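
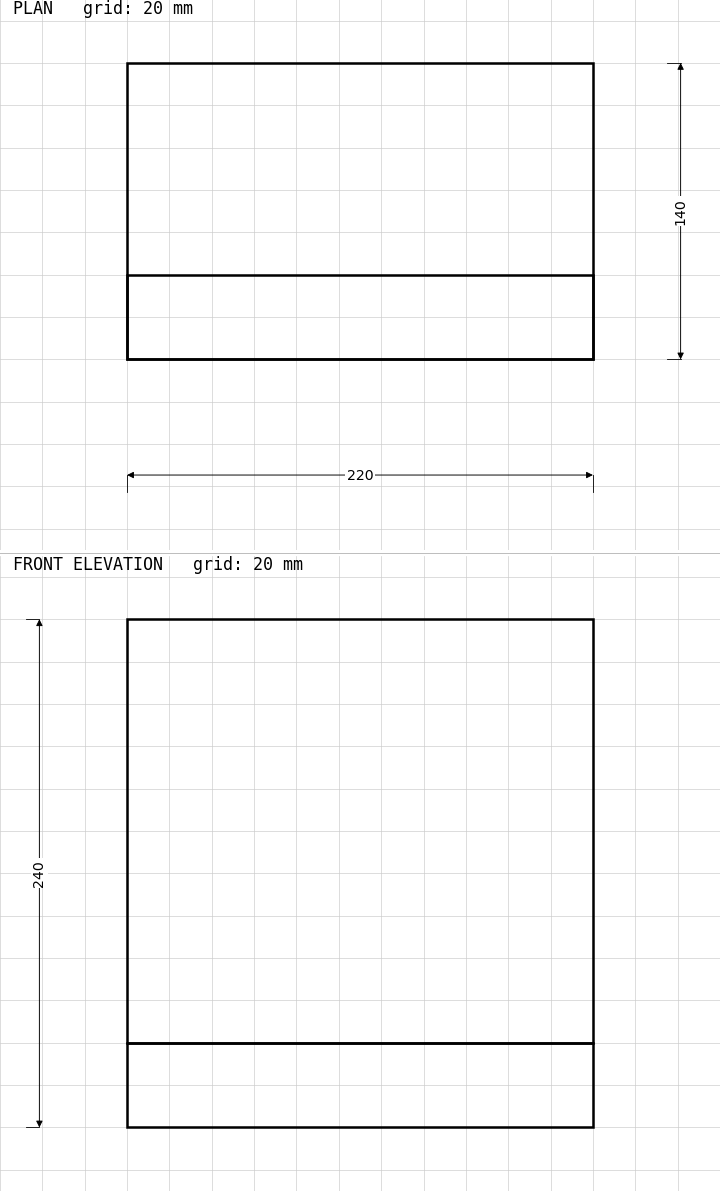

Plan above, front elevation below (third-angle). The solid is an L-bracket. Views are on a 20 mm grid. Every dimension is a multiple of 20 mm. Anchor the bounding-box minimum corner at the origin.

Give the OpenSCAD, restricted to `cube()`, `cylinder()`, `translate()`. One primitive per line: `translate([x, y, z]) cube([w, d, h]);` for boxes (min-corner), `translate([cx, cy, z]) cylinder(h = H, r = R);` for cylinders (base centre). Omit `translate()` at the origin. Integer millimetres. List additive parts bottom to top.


cube([220, 140, 40]);
translate([0, 0, 40]) cube([220, 40, 200]);


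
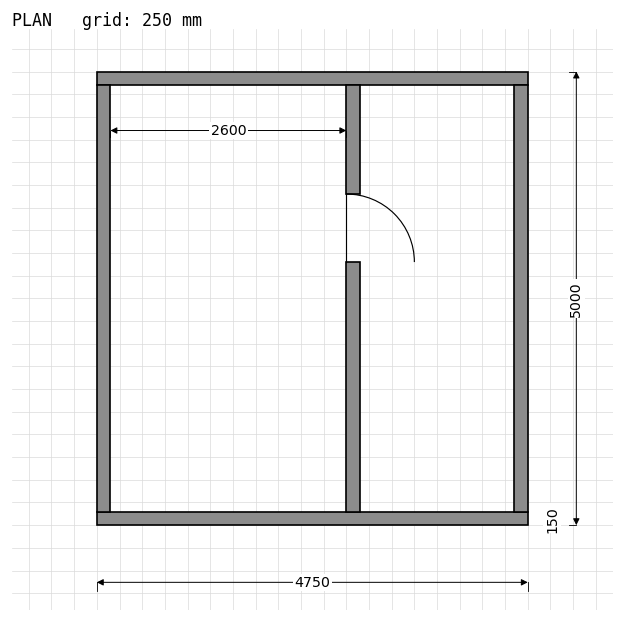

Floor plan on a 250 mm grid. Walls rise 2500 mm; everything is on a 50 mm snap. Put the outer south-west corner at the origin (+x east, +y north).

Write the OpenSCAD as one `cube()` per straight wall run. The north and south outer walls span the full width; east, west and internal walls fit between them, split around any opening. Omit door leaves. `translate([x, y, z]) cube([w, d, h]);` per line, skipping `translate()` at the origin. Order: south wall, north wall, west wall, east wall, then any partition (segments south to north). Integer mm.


cube([4750, 150, 2500]);
translate([0, 4850, 0]) cube([4750, 150, 2500]);
translate([0, 150, 0]) cube([150, 4700, 2500]);
translate([4600, 150, 0]) cube([150, 4700, 2500]);
translate([2750, 150, 0]) cube([150, 2750, 2500]);
translate([2750, 3650, 0]) cube([150, 1200, 2500]);


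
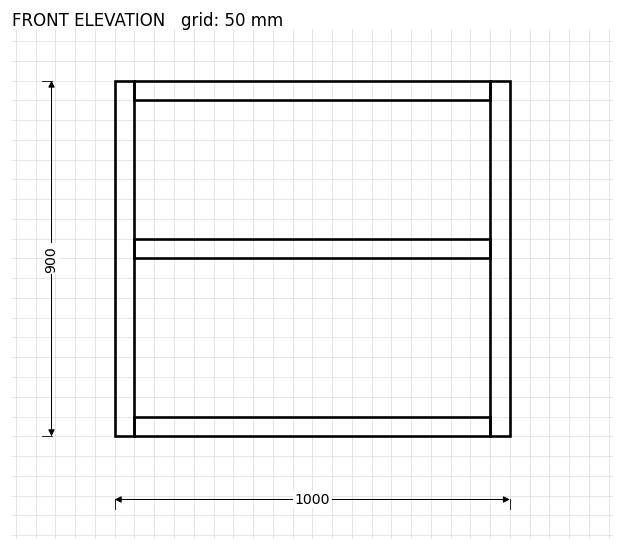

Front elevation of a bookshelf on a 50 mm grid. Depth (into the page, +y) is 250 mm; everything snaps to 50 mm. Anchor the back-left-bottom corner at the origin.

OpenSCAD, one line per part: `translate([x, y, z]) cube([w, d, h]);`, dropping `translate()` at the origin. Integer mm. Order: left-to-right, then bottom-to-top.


cube([50, 250, 900]);
translate([50, 0, 0]) cube([900, 250, 50]);
translate([50, 0, 450]) cube([900, 250, 50]);
translate([50, 0, 850]) cube([900, 250, 50]);
translate([950, 0, 0]) cube([50, 250, 900]);


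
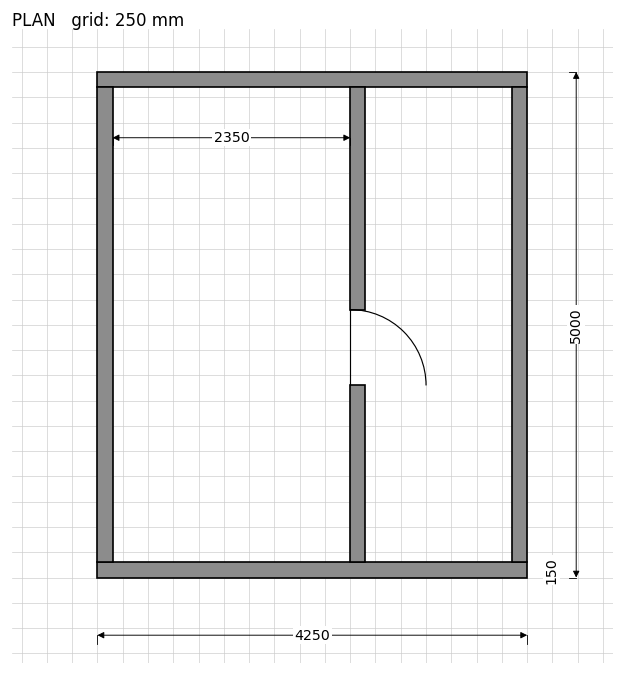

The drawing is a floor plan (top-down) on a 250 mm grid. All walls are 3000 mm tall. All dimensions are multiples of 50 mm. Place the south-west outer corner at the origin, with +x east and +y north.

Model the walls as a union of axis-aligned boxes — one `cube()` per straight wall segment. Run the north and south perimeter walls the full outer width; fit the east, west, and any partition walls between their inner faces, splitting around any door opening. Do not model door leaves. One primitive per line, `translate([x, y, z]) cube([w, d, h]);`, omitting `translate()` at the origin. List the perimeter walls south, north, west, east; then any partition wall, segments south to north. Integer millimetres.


cube([4250, 150, 3000]);
translate([0, 4850, 0]) cube([4250, 150, 3000]);
translate([0, 150, 0]) cube([150, 4700, 3000]);
translate([4100, 150, 0]) cube([150, 4700, 3000]);
translate([2500, 150, 0]) cube([150, 1750, 3000]);
translate([2500, 2650, 0]) cube([150, 2200, 3000]);


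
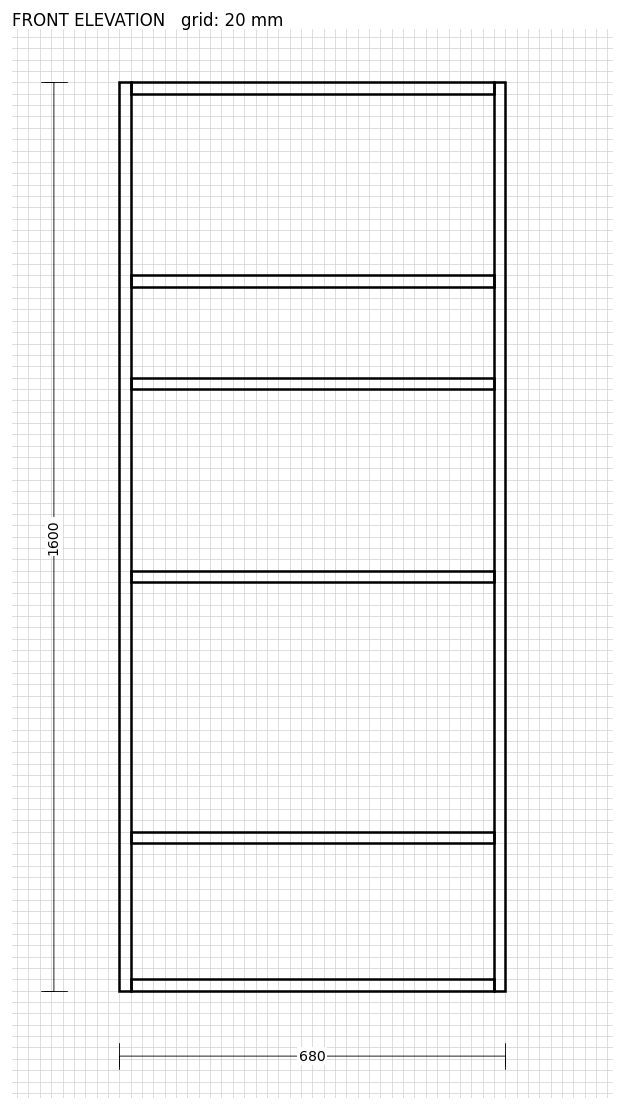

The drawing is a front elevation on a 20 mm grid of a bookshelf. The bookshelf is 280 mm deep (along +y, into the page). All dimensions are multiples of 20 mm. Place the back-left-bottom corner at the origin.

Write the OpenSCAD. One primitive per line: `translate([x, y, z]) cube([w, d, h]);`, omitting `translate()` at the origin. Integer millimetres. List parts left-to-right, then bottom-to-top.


cube([20, 280, 1600]);
translate([20, 0, 0]) cube([640, 280, 20]);
translate([20, 0, 260]) cube([640, 280, 20]);
translate([20, 0, 720]) cube([640, 280, 20]);
translate([20, 0, 1060]) cube([640, 280, 20]);
translate([20, 0, 1240]) cube([640, 280, 20]);
translate([20, 0, 1580]) cube([640, 280, 20]);
translate([660, 0, 0]) cube([20, 280, 1600]);


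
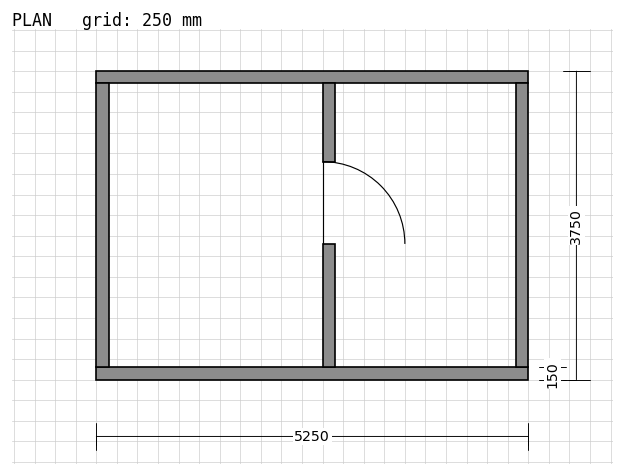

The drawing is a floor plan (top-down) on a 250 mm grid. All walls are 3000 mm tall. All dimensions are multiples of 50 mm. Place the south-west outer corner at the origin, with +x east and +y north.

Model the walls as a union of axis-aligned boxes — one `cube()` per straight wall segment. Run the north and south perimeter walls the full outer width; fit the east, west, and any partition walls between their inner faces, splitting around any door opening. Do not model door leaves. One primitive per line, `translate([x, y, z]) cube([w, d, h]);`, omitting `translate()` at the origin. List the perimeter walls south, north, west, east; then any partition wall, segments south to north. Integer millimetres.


cube([5250, 150, 3000]);
translate([0, 3600, 0]) cube([5250, 150, 3000]);
translate([0, 150, 0]) cube([150, 3450, 3000]);
translate([5100, 150, 0]) cube([150, 3450, 3000]);
translate([2750, 150, 0]) cube([150, 1500, 3000]);
translate([2750, 2650, 0]) cube([150, 950, 3000]);


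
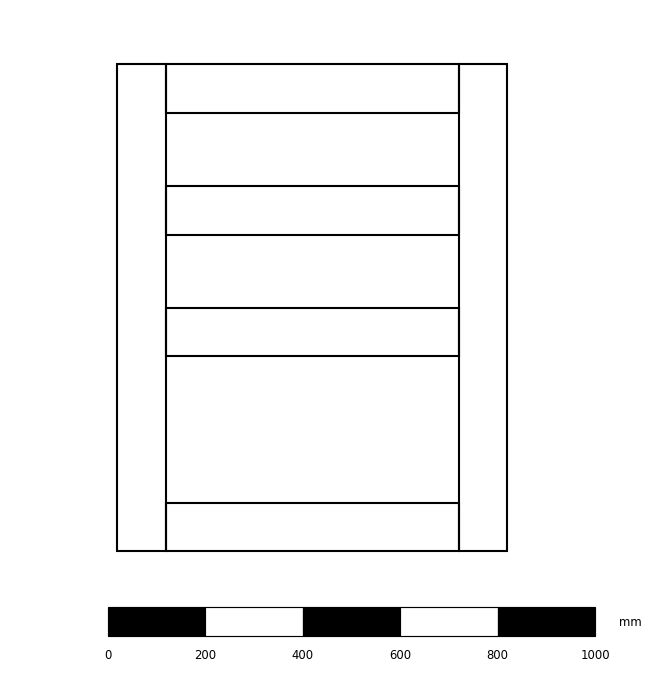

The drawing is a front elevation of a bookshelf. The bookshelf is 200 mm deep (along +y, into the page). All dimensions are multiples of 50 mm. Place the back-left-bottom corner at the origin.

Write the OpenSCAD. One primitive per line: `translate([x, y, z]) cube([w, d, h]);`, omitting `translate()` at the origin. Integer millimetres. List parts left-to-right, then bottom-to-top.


cube([100, 200, 1000]);
translate([100, 0, 0]) cube([600, 200, 100]);
translate([100, 0, 400]) cube([600, 200, 100]);
translate([100, 0, 650]) cube([600, 200, 100]);
translate([100, 0, 900]) cube([600, 200, 100]);
translate([700, 0, 0]) cube([100, 200, 1000]);


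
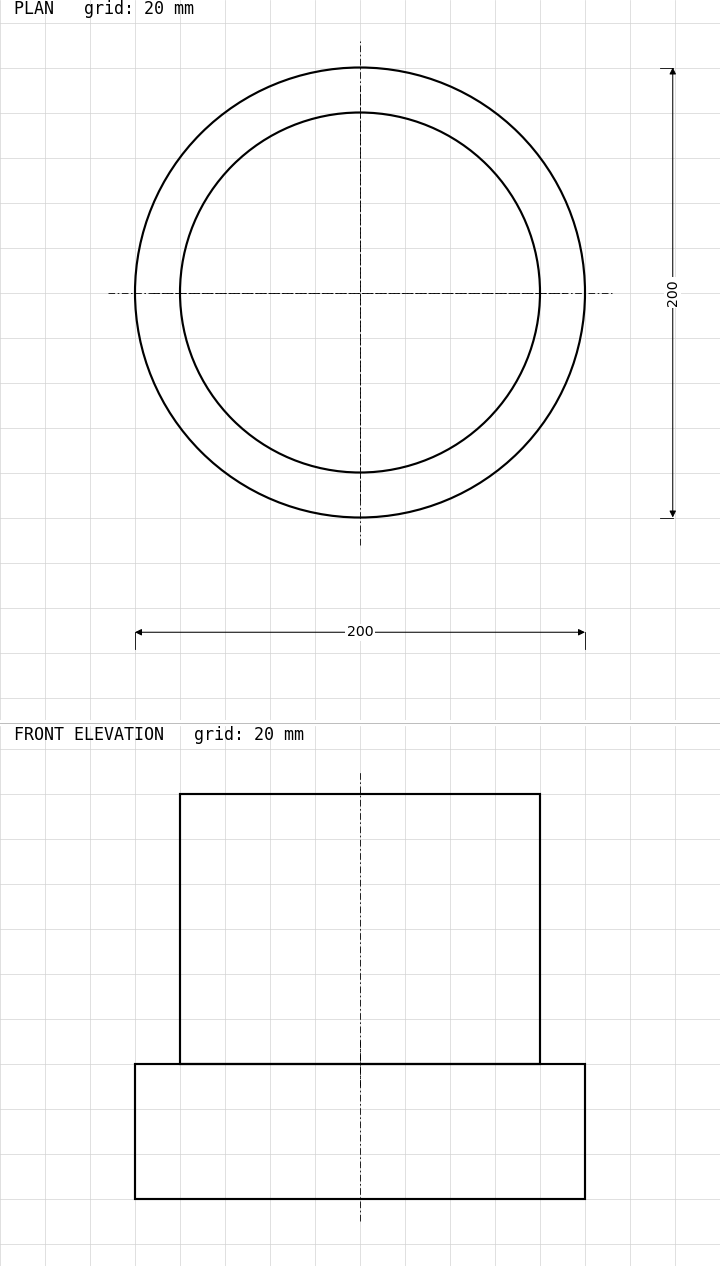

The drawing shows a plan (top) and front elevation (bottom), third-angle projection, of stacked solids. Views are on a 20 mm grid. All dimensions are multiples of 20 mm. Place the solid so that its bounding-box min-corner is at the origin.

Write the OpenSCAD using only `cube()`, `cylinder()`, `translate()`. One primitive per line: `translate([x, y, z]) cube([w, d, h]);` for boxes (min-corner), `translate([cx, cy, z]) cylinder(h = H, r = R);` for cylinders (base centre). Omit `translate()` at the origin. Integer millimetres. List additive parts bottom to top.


translate([100, 100, 0]) cylinder(h = 60, r = 100);
translate([100, 100, 60]) cylinder(h = 120, r = 80);


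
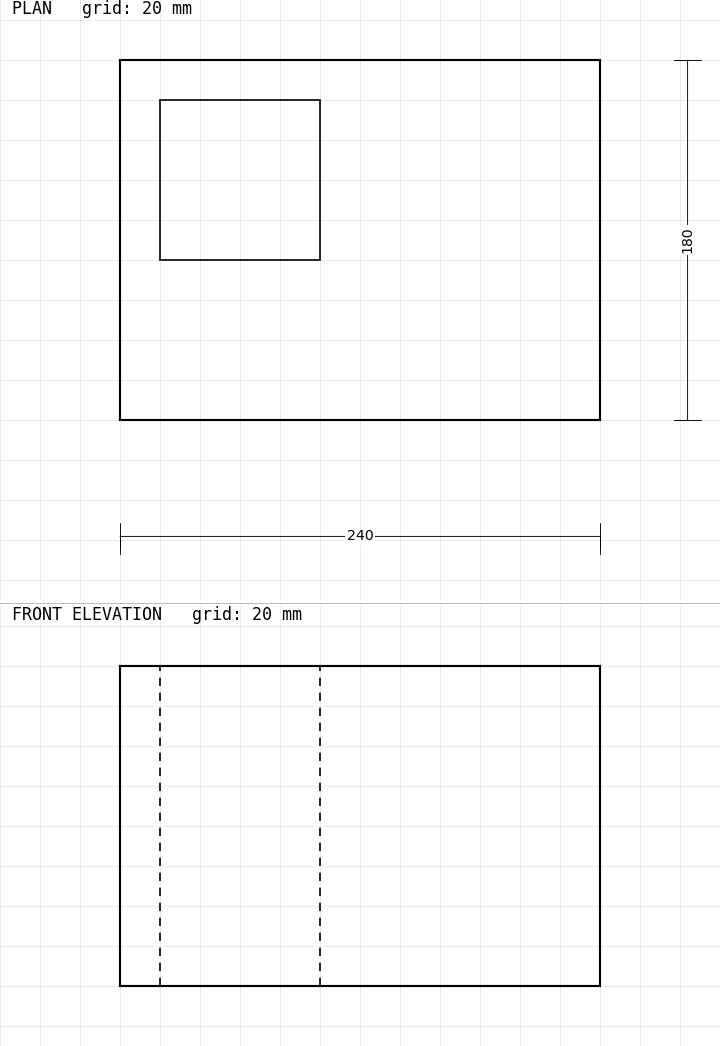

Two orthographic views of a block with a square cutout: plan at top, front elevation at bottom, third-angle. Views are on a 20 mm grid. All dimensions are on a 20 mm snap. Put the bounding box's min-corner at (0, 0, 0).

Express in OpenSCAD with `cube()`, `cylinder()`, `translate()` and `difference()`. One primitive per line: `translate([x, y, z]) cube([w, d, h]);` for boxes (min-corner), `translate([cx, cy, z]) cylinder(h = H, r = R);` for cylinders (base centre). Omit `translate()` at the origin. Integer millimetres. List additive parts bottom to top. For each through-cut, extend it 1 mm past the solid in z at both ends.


difference() {
  cube([240, 180, 160]);
  translate([20, 80, -1]) cube([80, 80, 162]);
}


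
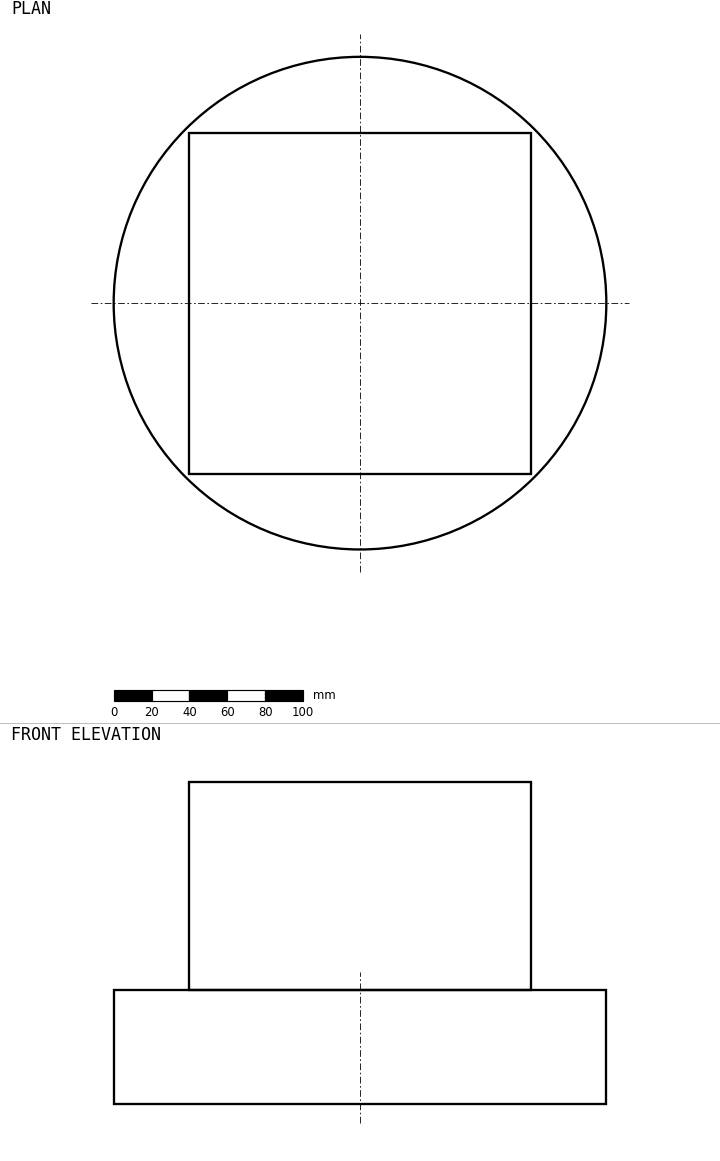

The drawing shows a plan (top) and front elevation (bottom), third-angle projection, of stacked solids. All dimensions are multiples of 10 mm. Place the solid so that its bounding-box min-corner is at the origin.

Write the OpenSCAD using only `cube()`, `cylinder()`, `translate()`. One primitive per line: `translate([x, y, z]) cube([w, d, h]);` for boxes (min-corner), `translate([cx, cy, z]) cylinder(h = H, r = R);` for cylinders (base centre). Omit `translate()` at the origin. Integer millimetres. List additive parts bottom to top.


translate([130, 130, 0]) cylinder(h = 60, r = 130);
translate([40, 40, 60]) cube([180, 180, 110]);


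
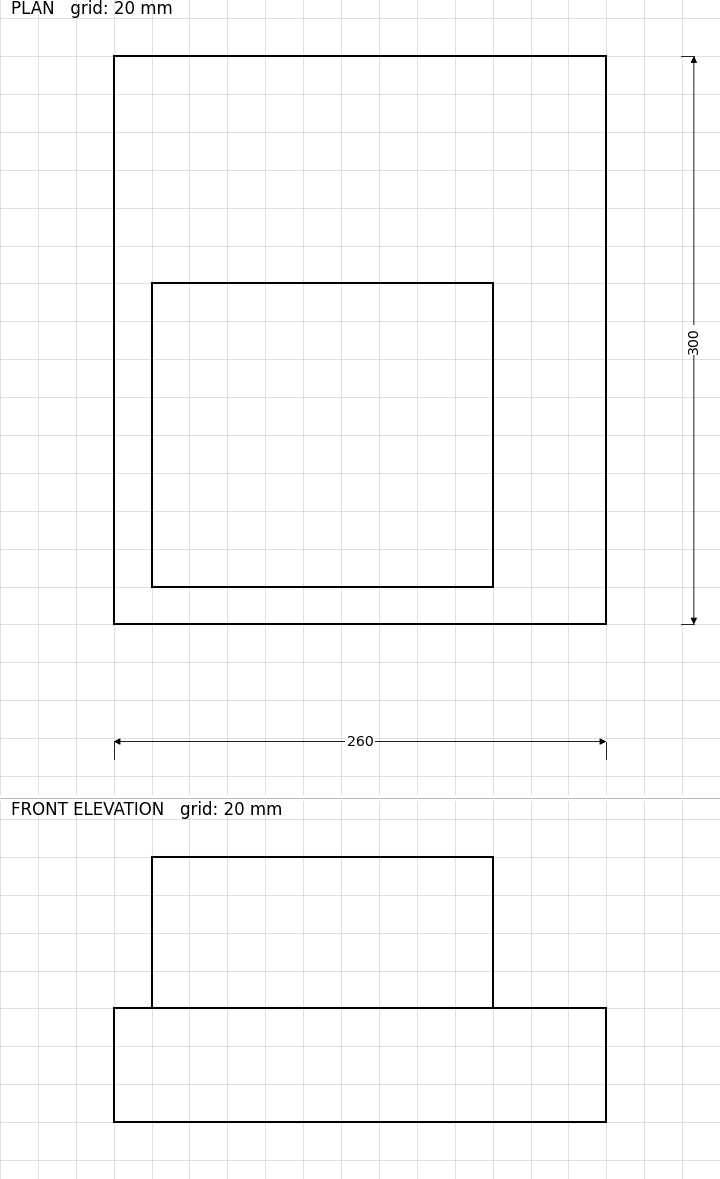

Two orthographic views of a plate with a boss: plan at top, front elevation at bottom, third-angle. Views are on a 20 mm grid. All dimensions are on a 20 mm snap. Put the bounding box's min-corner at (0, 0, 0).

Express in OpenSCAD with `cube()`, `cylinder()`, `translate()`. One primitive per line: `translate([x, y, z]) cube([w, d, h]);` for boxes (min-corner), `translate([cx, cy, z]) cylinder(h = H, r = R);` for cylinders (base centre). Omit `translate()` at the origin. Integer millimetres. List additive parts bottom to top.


cube([260, 300, 60]);
translate([20, 20, 60]) cube([180, 160, 80]);


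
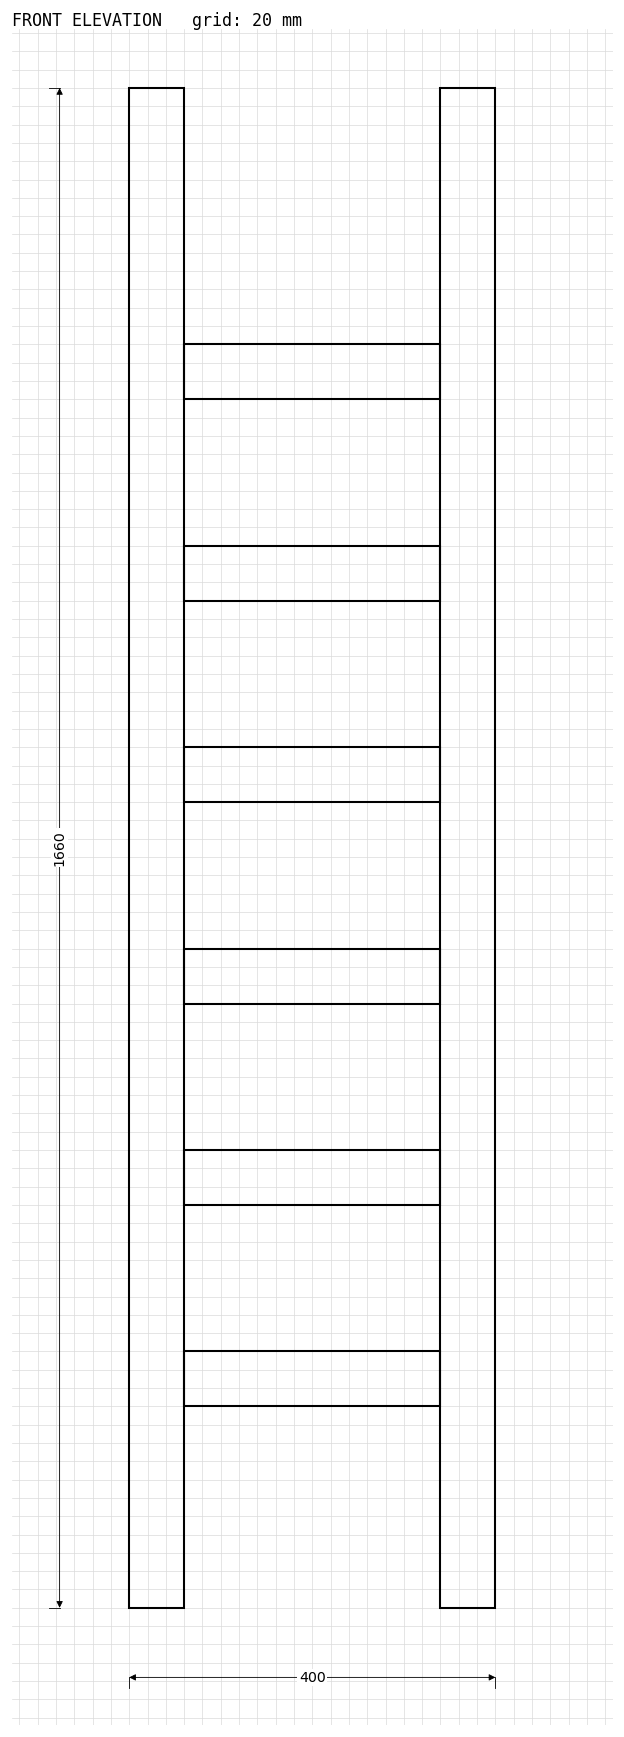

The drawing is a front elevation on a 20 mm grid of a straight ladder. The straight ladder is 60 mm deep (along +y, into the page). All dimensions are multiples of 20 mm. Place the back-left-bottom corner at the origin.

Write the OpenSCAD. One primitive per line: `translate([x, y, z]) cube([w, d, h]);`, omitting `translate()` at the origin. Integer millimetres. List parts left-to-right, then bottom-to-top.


cube([60, 60, 1660]);
translate([60, 0, 220]) cube([280, 60, 60]);
translate([60, 0, 440]) cube([280, 60, 60]);
translate([60, 0, 660]) cube([280, 60, 60]);
translate([60, 0, 880]) cube([280, 60, 60]);
translate([60, 0, 1100]) cube([280, 60, 60]);
translate([60, 0, 1320]) cube([280, 60, 60]);
translate([340, 0, 0]) cube([60, 60, 1660]);


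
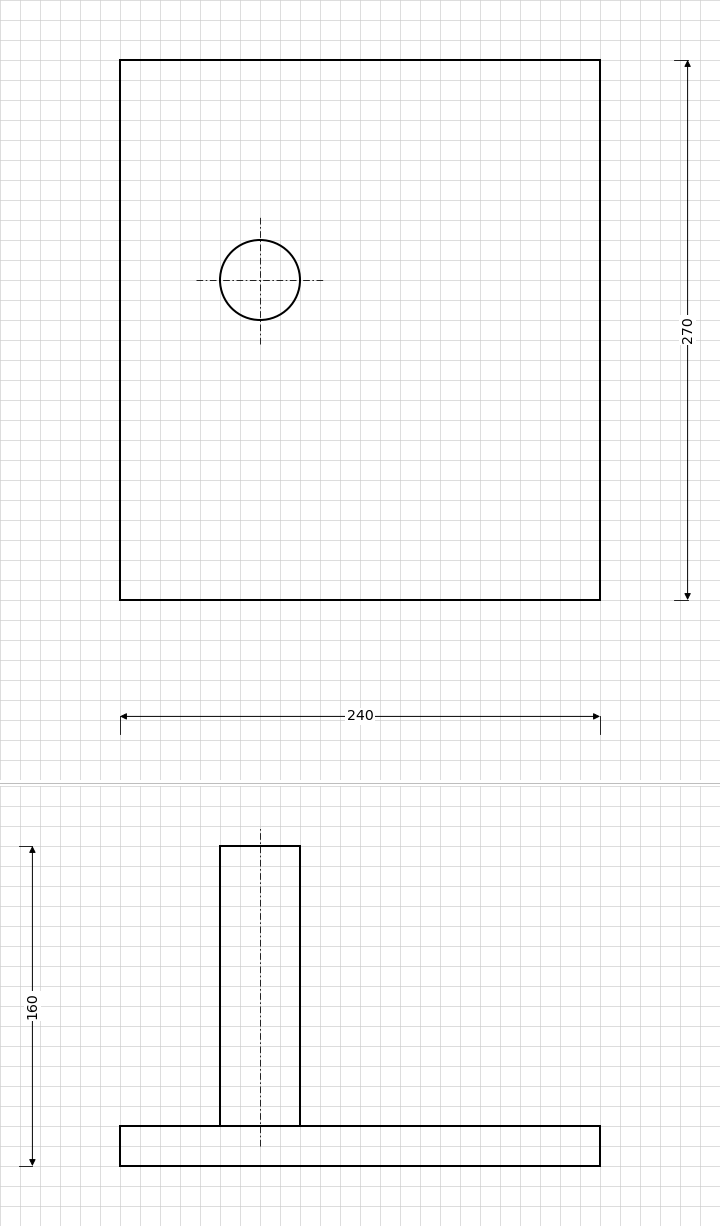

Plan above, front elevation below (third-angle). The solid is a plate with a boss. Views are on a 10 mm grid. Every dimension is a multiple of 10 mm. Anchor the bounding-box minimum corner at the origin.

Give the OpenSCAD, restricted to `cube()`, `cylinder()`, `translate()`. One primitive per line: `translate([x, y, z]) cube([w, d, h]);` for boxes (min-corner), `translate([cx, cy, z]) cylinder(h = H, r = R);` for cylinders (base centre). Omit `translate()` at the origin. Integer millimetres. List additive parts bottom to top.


cube([240, 270, 20]);
translate([70, 160, 20]) cylinder(h = 140, r = 20);


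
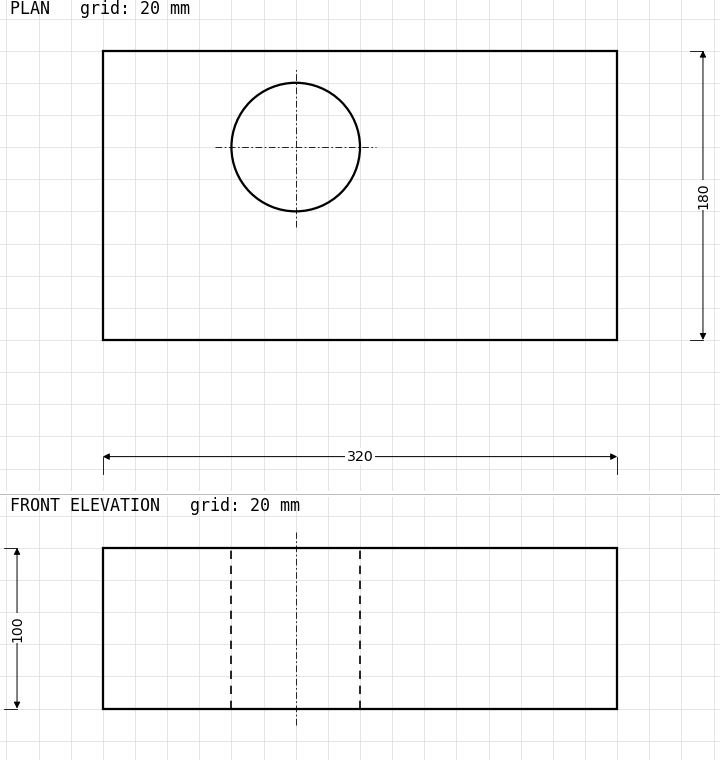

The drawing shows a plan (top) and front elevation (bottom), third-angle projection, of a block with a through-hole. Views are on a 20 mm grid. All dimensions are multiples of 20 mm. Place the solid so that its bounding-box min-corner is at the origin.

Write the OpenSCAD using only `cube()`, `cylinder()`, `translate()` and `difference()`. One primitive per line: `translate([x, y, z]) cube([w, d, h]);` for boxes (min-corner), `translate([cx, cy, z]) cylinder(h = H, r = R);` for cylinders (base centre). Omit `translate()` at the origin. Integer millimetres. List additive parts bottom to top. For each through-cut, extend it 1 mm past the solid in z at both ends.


difference() {
  cube([320, 180, 100]);
  translate([120, 120, -1]) cylinder(h = 102, r = 40);
}


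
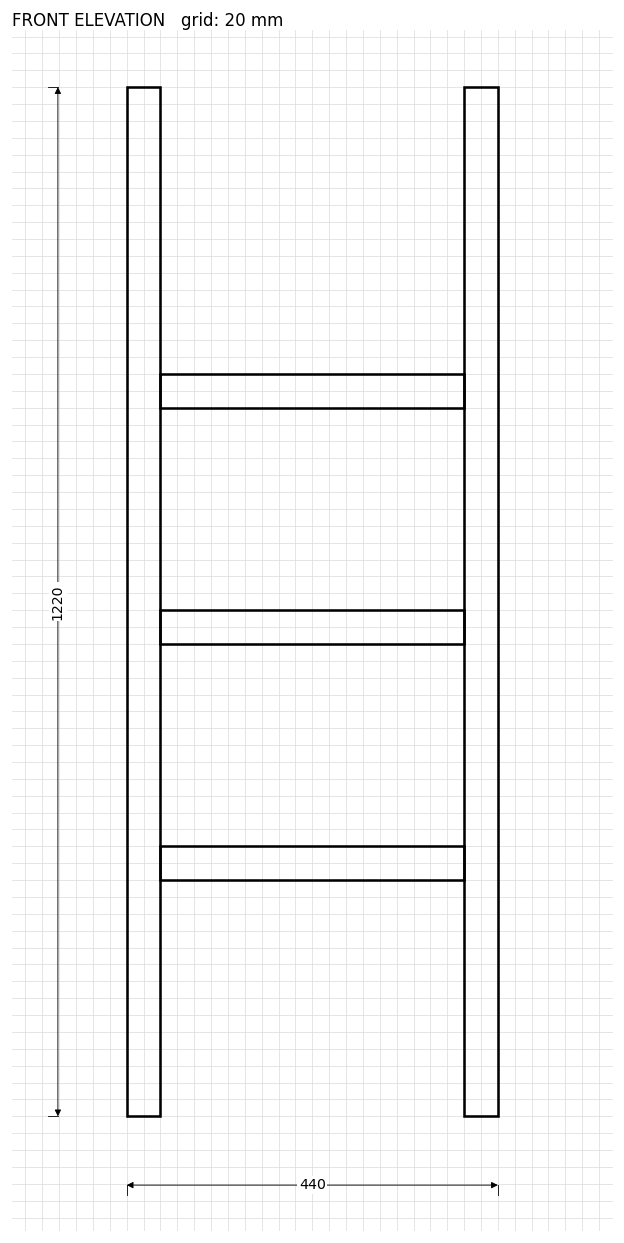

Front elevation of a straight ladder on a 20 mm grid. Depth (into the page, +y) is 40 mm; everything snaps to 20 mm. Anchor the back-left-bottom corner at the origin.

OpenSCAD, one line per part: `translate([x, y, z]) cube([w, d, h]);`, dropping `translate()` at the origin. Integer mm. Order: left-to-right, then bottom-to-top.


cube([40, 40, 1220]);
translate([40, 0, 280]) cube([360, 40, 40]);
translate([40, 0, 560]) cube([360, 40, 40]);
translate([40, 0, 840]) cube([360, 40, 40]);
translate([400, 0, 0]) cube([40, 40, 1220]);


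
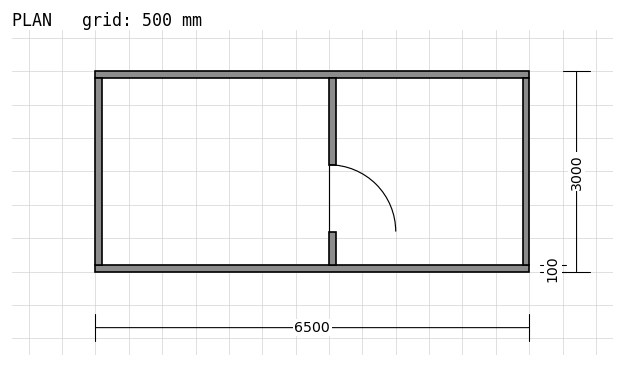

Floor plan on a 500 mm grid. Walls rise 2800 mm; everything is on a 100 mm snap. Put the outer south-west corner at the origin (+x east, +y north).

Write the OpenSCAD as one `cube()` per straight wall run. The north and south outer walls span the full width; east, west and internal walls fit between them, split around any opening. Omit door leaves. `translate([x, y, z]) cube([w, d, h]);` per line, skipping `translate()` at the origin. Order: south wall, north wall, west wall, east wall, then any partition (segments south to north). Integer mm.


cube([6500, 100, 2800]);
translate([0, 2900, 0]) cube([6500, 100, 2800]);
translate([0, 100, 0]) cube([100, 2800, 2800]);
translate([6400, 100, 0]) cube([100, 2800, 2800]);
translate([3500, 100, 0]) cube([100, 500, 2800]);
translate([3500, 1600, 0]) cube([100, 1300, 2800]);


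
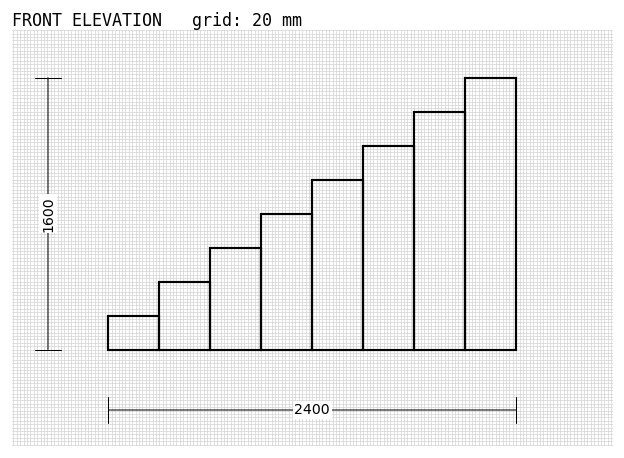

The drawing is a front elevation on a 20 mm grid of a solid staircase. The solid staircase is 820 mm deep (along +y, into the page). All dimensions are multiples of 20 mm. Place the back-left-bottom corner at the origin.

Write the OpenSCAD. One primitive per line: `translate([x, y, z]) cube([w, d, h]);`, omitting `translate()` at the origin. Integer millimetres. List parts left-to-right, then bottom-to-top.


cube([300, 820, 200]);
translate([300, 0, 0]) cube([300, 820, 400]);
translate([600, 0, 0]) cube([300, 820, 600]);
translate([900, 0, 0]) cube([300, 820, 800]);
translate([1200, 0, 0]) cube([300, 820, 1000]);
translate([1500, 0, 0]) cube([300, 820, 1200]);
translate([1800, 0, 0]) cube([300, 820, 1400]);
translate([2100, 0, 0]) cube([300, 820, 1600]);


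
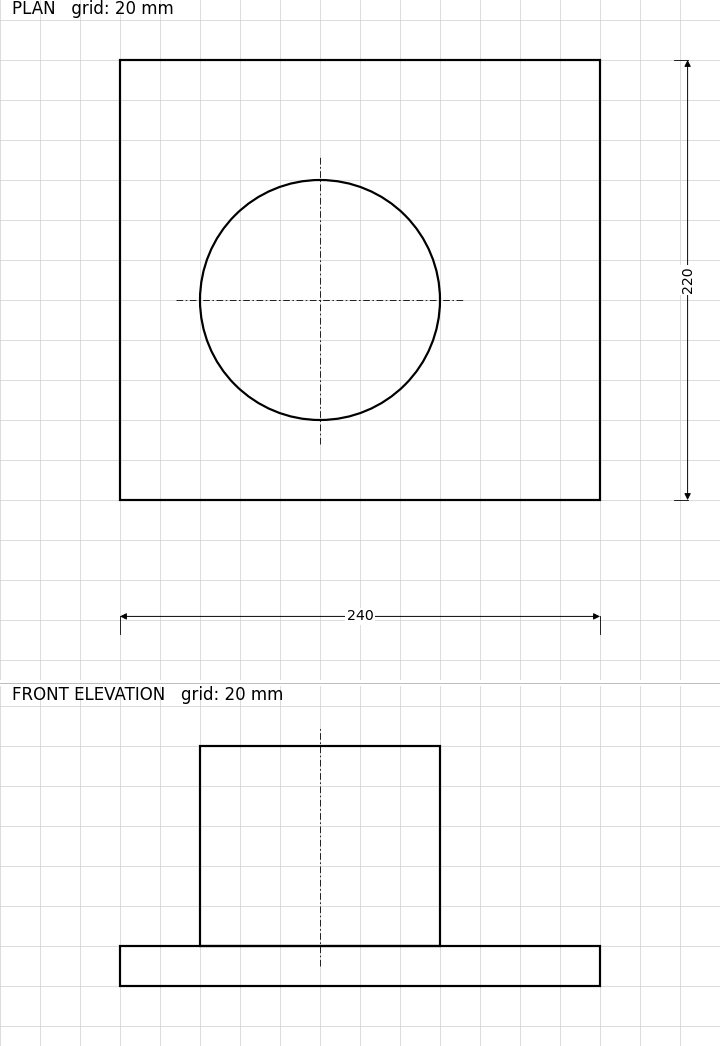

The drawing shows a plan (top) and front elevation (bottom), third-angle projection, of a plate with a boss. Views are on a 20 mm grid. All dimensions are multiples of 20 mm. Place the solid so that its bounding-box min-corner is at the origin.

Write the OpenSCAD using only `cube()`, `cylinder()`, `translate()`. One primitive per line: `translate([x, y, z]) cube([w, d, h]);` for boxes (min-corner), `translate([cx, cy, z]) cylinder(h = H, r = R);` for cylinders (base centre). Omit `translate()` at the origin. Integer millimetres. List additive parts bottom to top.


cube([240, 220, 20]);
translate([100, 100, 20]) cylinder(h = 100, r = 60);


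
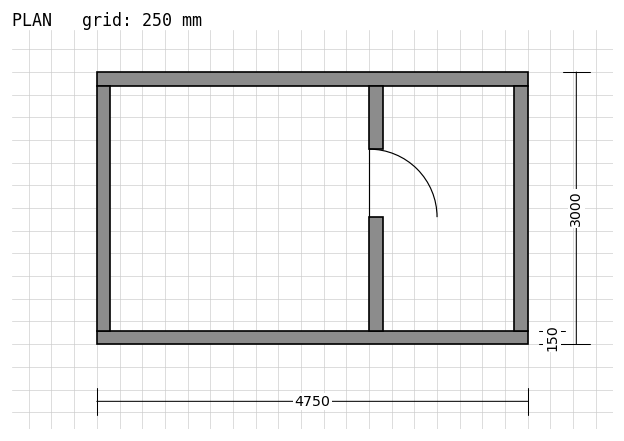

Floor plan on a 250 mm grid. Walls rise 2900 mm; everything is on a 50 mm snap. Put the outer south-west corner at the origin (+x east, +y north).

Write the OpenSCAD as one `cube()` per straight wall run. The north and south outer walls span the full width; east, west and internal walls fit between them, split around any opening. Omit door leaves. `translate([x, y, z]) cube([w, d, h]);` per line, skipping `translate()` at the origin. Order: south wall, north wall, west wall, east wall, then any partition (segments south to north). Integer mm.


cube([4750, 150, 2900]);
translate([0, 2850, 0]) cube([4750, 150, 2900]);
translate([0, 150, 0]) cube([150, 2700, 2900]);
translate([4600, 150, 0]) cube([150, 2700, 2900]);
translate([3000, 150, 0]) cube([150, 1250, 2900]);
translate([3000, 2150, 0]) cube([150, 700, 2900]);


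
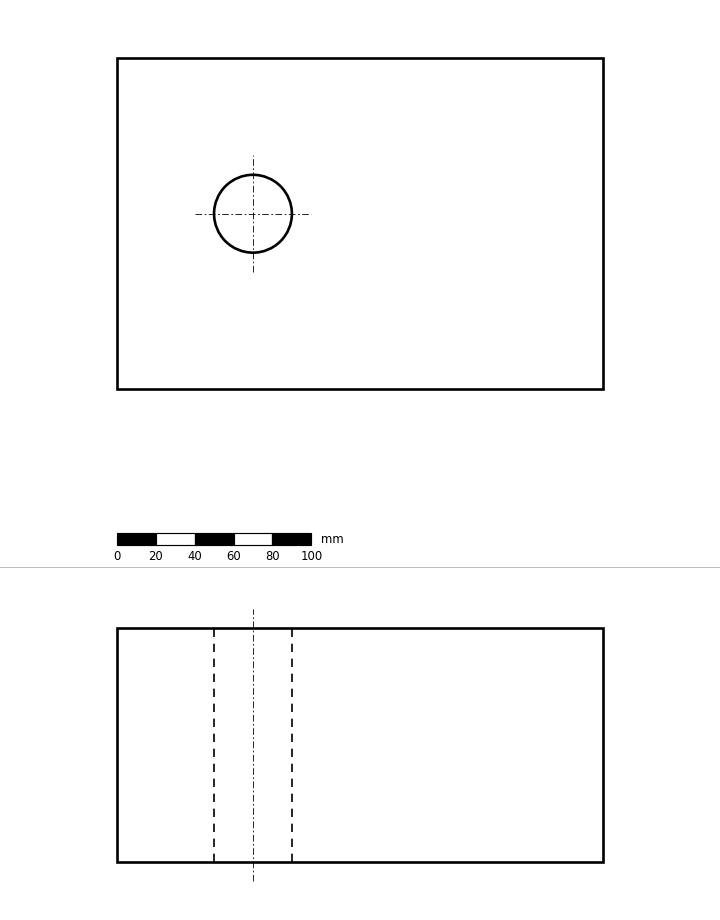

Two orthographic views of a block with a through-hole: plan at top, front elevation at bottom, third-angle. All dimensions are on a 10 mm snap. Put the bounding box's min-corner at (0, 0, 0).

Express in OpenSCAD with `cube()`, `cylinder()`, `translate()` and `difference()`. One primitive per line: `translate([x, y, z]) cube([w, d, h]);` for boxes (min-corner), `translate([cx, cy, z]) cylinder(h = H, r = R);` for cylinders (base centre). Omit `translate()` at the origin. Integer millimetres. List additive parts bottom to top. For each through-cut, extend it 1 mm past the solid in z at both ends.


difference() {
  cube([250, 170, 120]);
  translate([70, 90, -1]) cylinder(h = 122, r = 20);
}


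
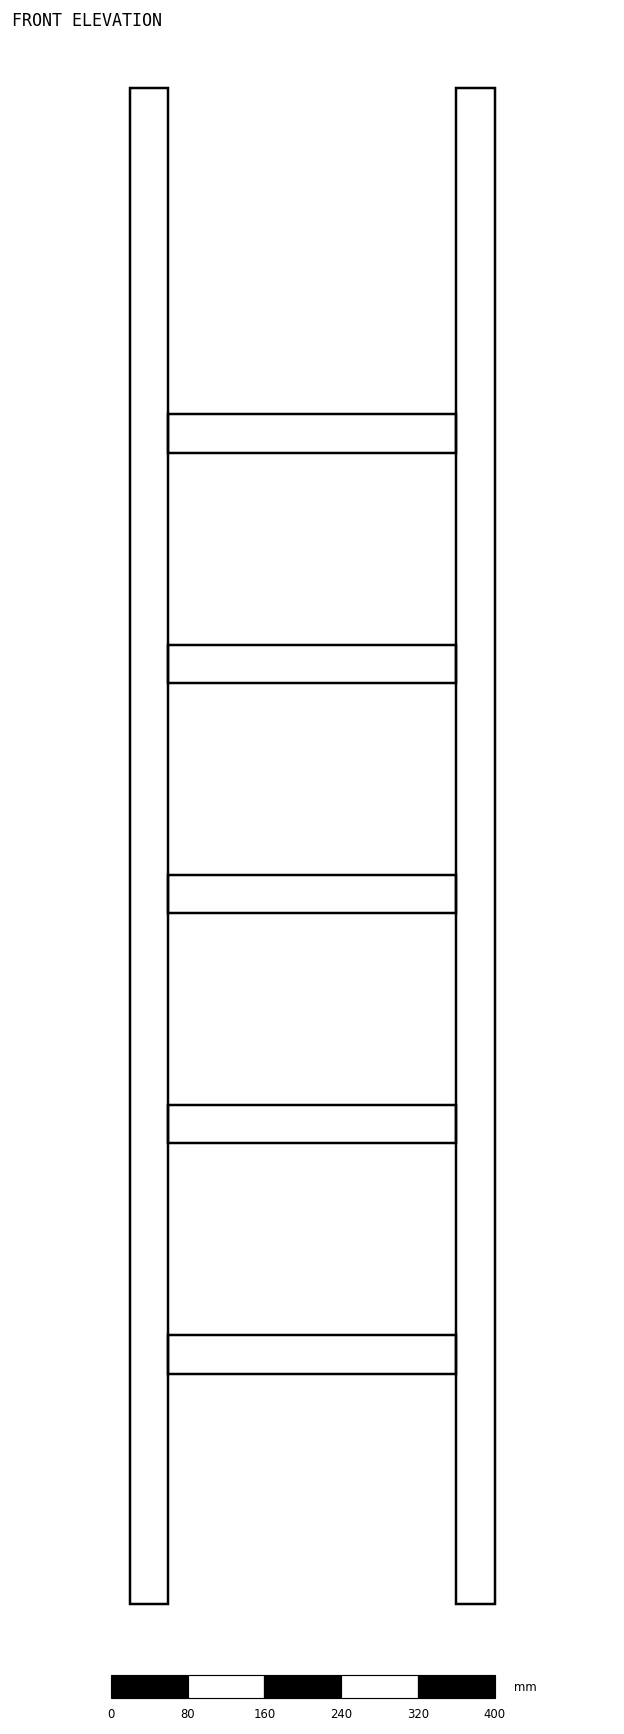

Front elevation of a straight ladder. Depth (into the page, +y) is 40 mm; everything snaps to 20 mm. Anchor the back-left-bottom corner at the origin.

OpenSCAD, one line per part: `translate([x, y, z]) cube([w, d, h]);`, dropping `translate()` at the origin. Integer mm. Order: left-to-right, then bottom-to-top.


cube([40, 40, 1580]);
translate([40, 0, 240]) cube([300, 40, 40]);
translate([40, 0, 480]) cube([300, 40, 40]);
translate([40, 0, 720]) cube([300, 40, 40]);
translate([40, 0, 960]) cube([300, 40, 40]);
translate([40, 0, 1200]) cube([300, 40, 40]);
translate([340, 0, 0]) cube([40, 40, 1580]);


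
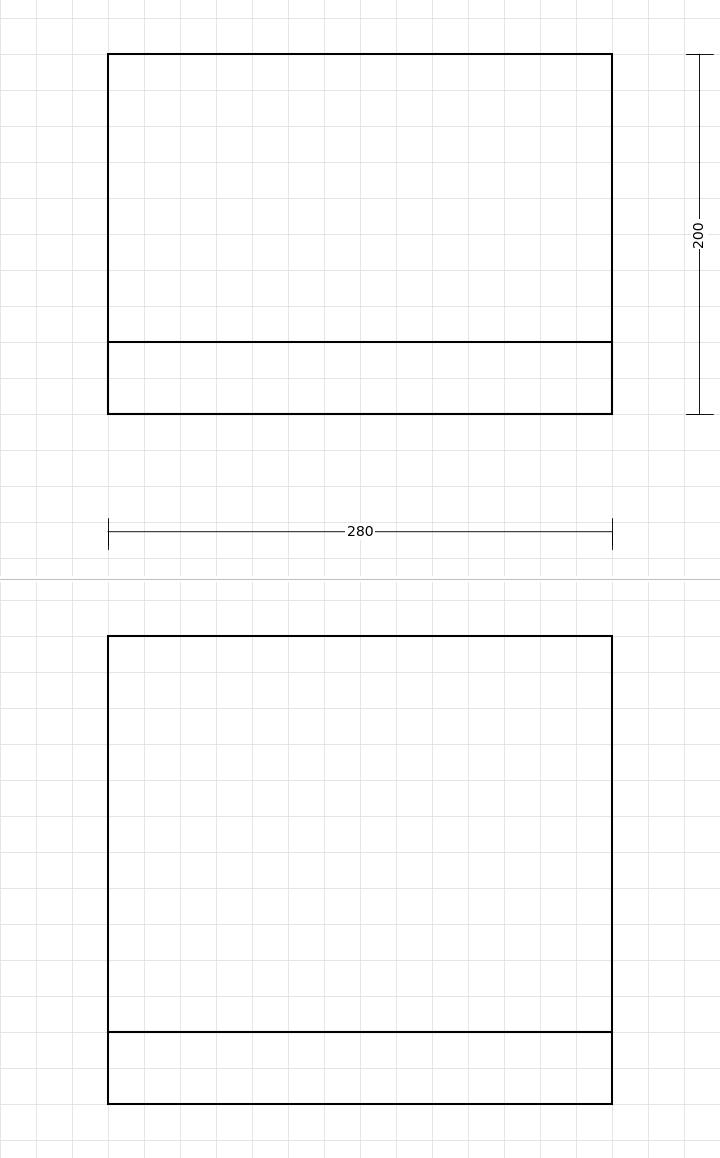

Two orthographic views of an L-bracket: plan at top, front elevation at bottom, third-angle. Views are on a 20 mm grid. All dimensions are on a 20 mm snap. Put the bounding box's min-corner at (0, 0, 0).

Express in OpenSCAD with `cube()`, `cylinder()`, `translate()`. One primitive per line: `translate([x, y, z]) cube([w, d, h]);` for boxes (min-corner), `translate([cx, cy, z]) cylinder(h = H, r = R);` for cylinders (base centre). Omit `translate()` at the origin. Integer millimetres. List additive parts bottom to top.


cube([280, 200, 40]);
translate([0, 0, 40]) cube([280, 40, 220]);


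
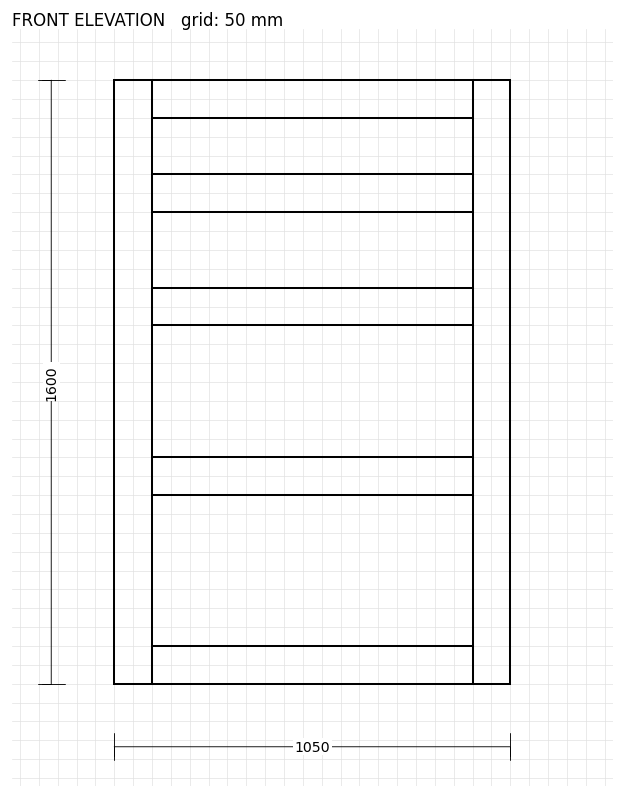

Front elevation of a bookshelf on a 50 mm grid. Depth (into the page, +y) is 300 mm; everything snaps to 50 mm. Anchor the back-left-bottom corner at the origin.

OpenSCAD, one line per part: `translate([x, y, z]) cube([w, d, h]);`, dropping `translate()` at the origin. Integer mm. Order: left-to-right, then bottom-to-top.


cube([100, 300, 1600]);
translate([100, 0, 0]) cube([850, 300, 100]);
translate([100, 0, 500]) cube([850, 300, 100]);
translate([100, 0, 950]) cube([850, 300, 100]);
translate([100, 0, 1250]) cube([850, 300, 100]);
translate([100, 0, 1500]) cube([850, 300, 100]);
translate([950, 0, 0]) cube([100, 300, 1600]);


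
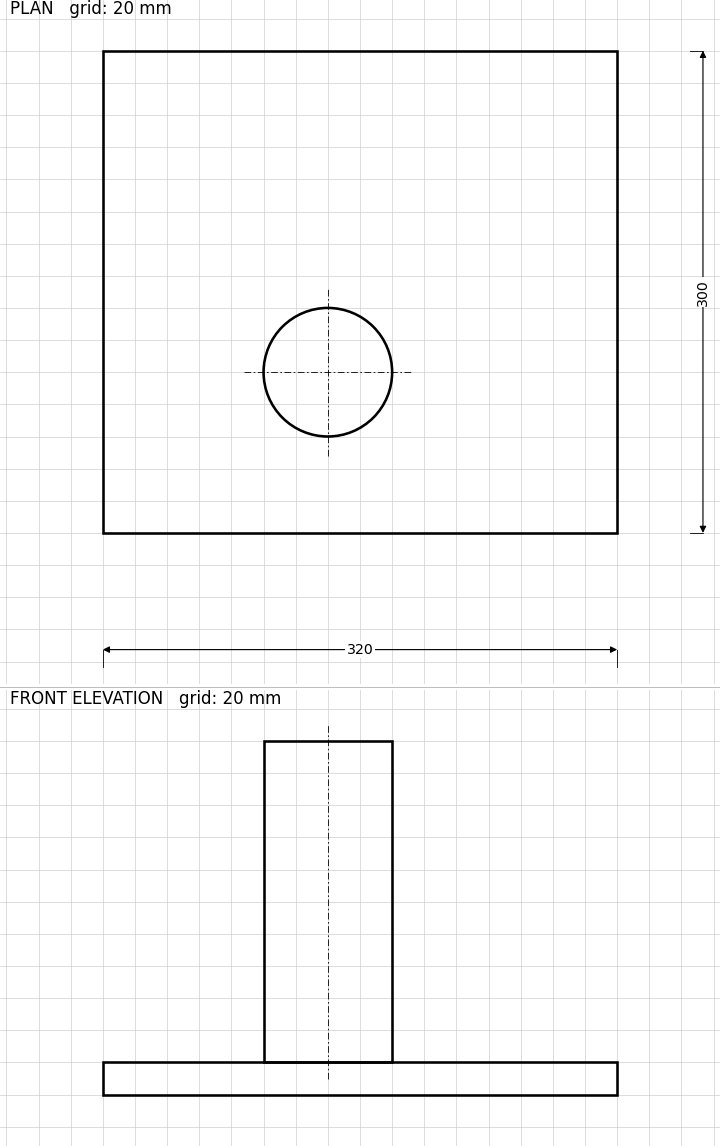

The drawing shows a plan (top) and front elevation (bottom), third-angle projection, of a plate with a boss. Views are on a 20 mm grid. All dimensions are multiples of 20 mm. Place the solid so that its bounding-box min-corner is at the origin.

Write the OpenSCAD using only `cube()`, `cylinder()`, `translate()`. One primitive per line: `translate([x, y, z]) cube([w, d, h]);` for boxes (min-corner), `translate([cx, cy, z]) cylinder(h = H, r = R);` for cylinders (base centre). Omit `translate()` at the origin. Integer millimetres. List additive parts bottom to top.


cube([320, 300, 20]);
translate([140, 100, 20]) cylinder(h = 200, r = 40);


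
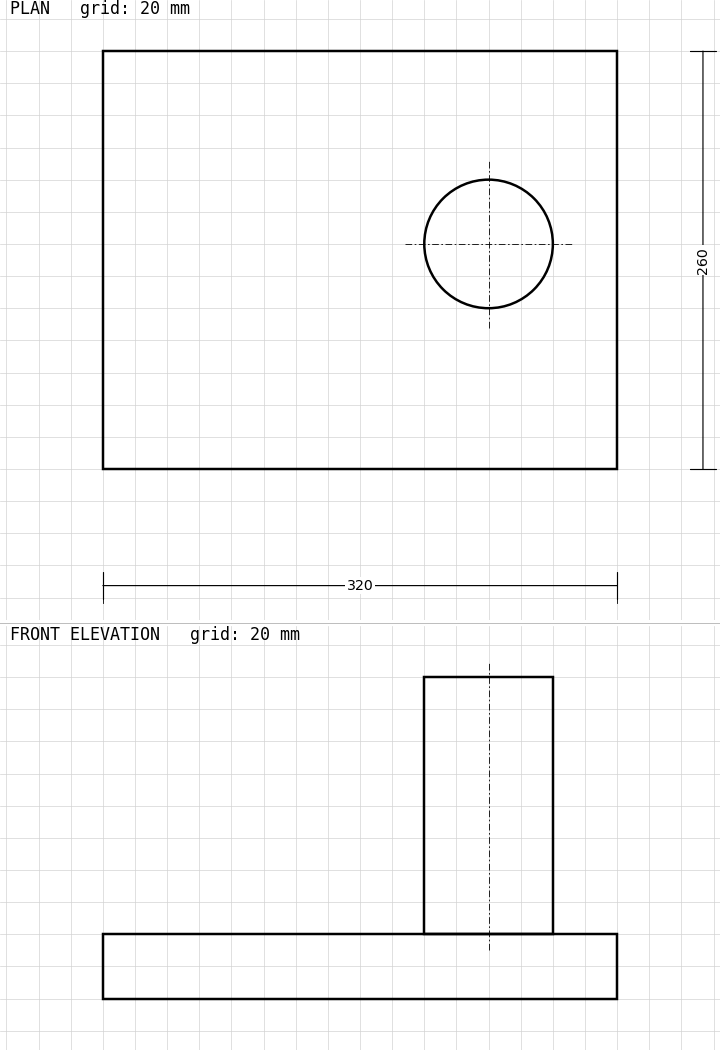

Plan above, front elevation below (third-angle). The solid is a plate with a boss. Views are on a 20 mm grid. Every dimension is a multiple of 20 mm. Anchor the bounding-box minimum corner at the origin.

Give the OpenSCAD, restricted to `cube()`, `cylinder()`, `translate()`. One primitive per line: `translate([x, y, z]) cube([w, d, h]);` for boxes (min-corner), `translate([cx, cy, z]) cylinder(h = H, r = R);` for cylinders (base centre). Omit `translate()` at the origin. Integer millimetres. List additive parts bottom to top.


cube([320, 260, 40]);
translate([240, 140, 40]) cylinder(h = 160, r = 40);


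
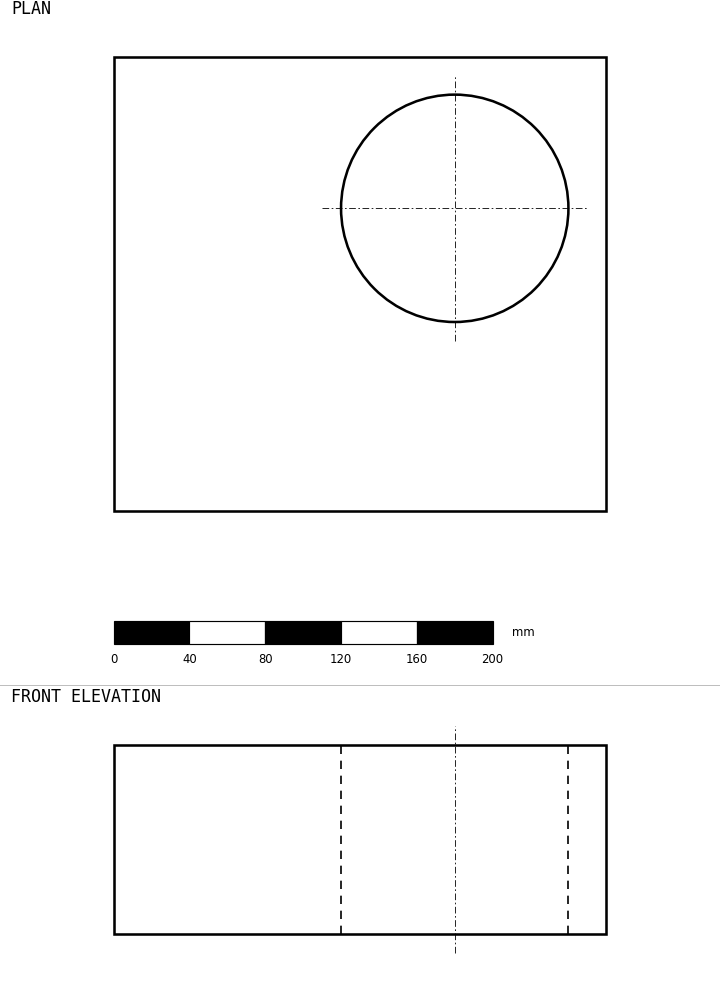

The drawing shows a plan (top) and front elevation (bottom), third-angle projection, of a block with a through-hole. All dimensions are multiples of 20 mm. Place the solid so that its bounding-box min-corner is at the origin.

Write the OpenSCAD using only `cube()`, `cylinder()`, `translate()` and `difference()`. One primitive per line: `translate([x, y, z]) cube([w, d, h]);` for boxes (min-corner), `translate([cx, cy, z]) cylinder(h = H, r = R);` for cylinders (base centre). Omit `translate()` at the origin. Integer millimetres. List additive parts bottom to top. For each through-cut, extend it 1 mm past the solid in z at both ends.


difference() {
  cube([260, 240, 100]);
  translate([180, 160, -1]) cylinder(h = 102, r = 60);
}


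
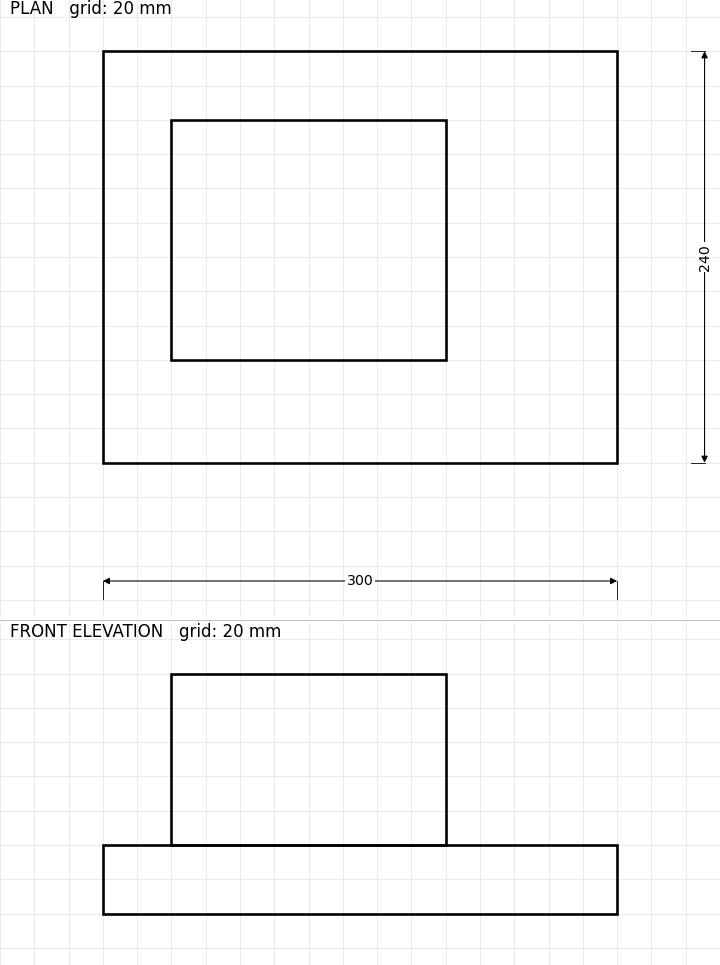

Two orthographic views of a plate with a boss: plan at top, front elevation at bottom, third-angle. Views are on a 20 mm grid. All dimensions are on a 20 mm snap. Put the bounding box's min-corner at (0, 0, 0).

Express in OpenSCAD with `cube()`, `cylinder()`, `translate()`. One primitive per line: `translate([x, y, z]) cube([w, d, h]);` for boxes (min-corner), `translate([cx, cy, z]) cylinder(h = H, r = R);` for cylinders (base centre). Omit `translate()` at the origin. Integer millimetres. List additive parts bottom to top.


cube([300, 240, 40]);
translate([40, 60, 40]) cube([160, 140, 100]);


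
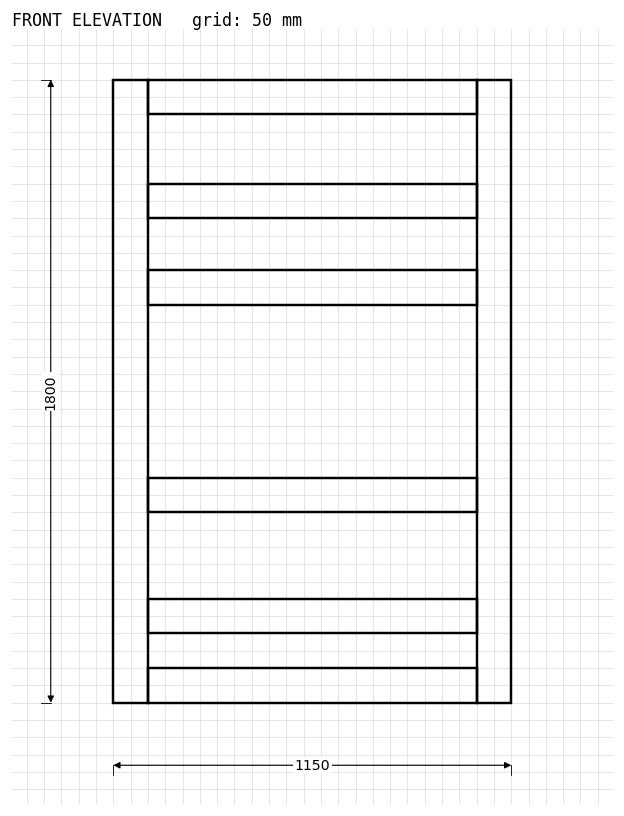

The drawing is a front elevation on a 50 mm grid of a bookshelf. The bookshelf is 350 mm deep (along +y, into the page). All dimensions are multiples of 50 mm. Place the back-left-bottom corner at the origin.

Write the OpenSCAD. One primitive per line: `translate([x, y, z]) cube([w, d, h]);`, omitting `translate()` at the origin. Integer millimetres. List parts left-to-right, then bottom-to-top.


cube([100, 350, 1800]);
translate([100, 0, 0]) cube([950, 350, 100]);
translate([100, 0, 200]) cube([950, 350, 100]);
translate([100, 0, 550]) cube([950, 350, 100]);
translate([100, 0, 1150]) cube([950, 350, 100]);
translate([100, 0, 1400]) cube([950, 350, 100]);
translate([100, 0, 1700]) cube([950, 350, 100]);
translate([1050, 0, 0]) cube([100, 350, 1800]);


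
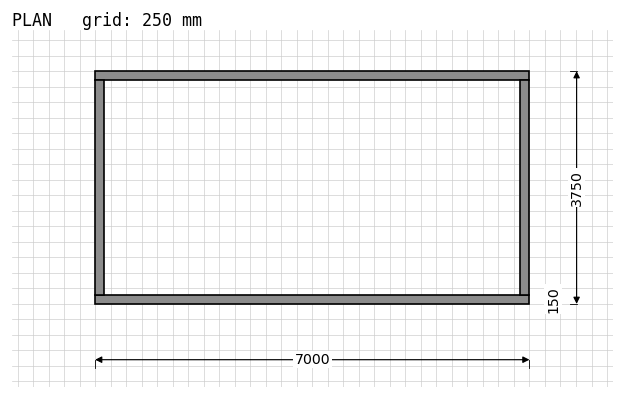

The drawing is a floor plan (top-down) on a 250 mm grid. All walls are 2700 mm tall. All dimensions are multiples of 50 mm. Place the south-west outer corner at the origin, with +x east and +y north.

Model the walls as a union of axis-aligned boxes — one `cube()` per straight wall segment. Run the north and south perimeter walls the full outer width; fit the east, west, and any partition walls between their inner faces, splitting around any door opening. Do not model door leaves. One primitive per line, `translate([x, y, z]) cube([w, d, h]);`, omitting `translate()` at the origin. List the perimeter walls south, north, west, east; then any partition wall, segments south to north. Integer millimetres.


cube([7000, 150, 2700]);
translate([0, 3600, 0]) cube([7000, 150, 2700]);
translate([0, 150, 0]) cube([150, 3450, 2700]);
translate([6850, 150, 0]) cube([150, 3450, 2700]);


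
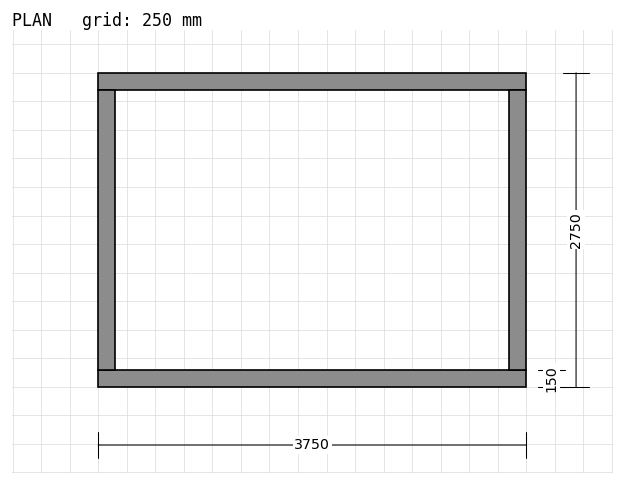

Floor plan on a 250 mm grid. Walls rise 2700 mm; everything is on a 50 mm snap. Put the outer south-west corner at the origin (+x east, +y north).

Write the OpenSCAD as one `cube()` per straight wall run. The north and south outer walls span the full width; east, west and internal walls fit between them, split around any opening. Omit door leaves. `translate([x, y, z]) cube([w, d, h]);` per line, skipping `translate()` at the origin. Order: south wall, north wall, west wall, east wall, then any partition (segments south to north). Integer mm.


cube([3750, 150, 2700]);
translate([0, 2600, 0]) cube([3750, 150, 2700]);
translate([0, 150, 0]) cube([150, 2450, 2700]);
translate([3600, 150, 0]) cube([150, 2450, 2700]);


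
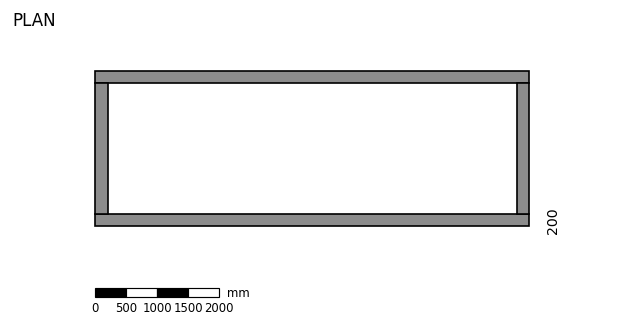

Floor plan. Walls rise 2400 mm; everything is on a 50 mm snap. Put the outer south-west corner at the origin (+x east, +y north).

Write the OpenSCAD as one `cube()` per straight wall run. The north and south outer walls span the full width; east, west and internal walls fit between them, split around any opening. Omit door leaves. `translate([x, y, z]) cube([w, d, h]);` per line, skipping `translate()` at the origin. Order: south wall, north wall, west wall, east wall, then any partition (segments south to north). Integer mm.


cube([7000, 200, 2400]);
translate([0, 2300, 0]) cube([7000, 200, 2400]);
translate([0, 200, 0]) cube([200, 2100, 2400]);
translate([6800, 200, 0]) cube([200, 2100, 2400]);


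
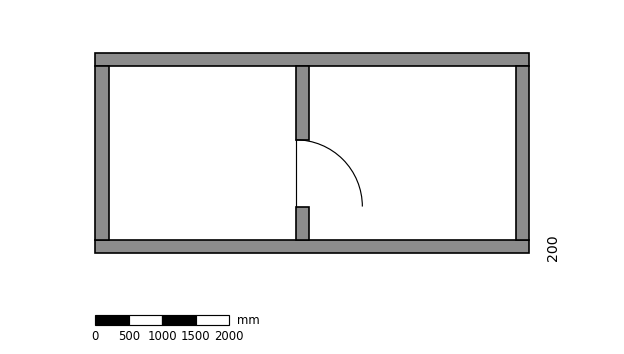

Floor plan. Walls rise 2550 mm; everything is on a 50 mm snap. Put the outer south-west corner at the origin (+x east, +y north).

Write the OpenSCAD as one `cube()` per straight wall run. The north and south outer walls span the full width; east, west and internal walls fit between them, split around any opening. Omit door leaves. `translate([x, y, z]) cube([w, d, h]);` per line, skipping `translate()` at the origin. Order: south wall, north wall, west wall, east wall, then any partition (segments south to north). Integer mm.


cube([6500, 200, 2550]);
translate([0, 2800, 0]) cube([6500, 200, 2550]);
translate([0, 200, 0]) cube([200, 2600, 2550]);
translate([6300, 200, 0]) cube([200, 2600, 2550]);
translate([3000, 200, 0]) cube([200, 500, 2550]);
translate([3000, 1700, 0]) cube([200, 1100, 2550]);


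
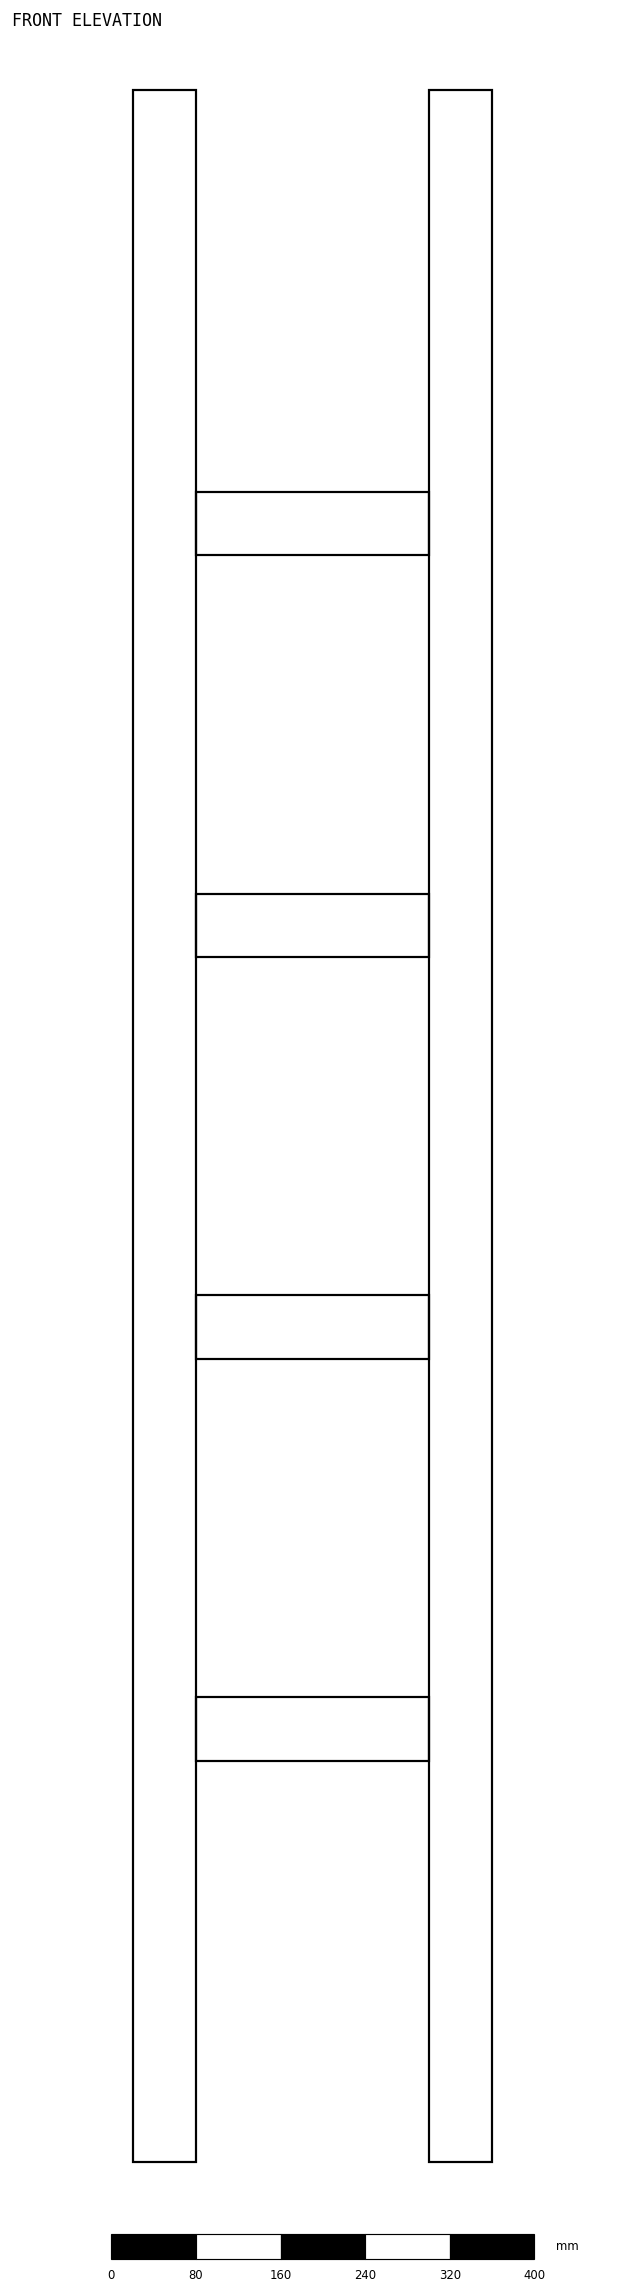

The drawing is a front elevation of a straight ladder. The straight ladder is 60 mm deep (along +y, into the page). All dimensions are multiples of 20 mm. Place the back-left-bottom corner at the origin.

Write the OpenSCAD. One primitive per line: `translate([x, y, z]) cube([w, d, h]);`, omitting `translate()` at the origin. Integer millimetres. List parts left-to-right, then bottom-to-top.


cube([60, 60, 1960]);
translate([60, 0, 380]) cube([220, 60, 60]);
translate([60, 0, 760]) cube([220, 60, 60]);
translate([60, 0, 1140]) cube([220, 60, 60]);
translate([60, 0, 1520]) cube([220, 60, 60]);
translate([280, 0, 0]) cube([60, 60, 1960]);


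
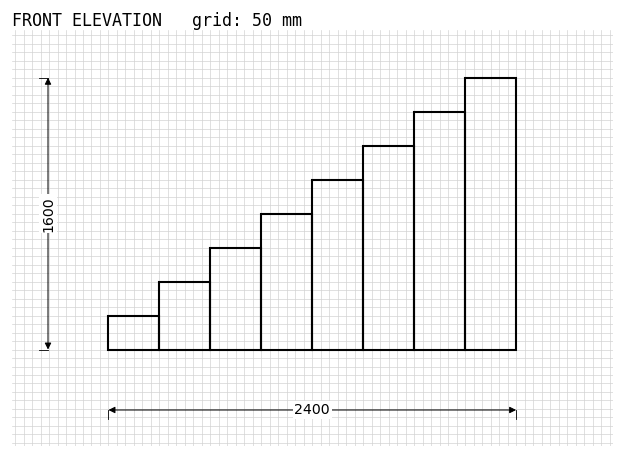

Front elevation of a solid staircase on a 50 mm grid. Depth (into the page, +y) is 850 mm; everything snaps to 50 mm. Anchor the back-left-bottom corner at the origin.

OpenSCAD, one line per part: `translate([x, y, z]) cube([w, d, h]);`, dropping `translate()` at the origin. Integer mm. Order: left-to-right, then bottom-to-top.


cube([300, 850, 200]);
translate([300, 0, 0]) cube([300, 850, 400]);
translate([600, 0, 0]) cube([300, 850, 600]);
translate([900, 0, 0]) cube([300, 850, 800]);
translate([1200, 0, 0]) cube([300, 850, 1000]);
translate([1500, 0, 0]) cube([300, 850, 1200]);
translate([1800, 0, 0]) cube([300, 850, 1400]);
translate([2100, 0, 0]) cube([300, 850, 1600]);


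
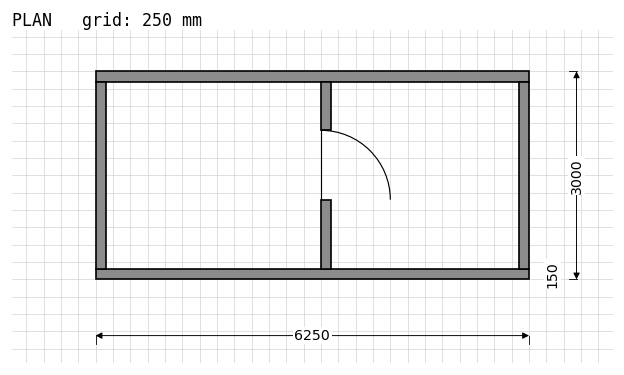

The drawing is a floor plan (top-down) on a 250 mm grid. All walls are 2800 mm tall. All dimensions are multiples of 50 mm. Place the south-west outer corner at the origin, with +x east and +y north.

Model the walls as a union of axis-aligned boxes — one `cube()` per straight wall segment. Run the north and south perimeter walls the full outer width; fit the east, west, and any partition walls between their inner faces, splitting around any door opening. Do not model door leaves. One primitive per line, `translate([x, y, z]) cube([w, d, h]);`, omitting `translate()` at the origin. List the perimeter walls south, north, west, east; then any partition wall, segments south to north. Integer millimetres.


cube([6250, 150, 2800]);
translate([0, 2850, 0]) cube([6250, 150, 2800]);
translate([0, 150, 0]) cube([150, 2700, 2800]);
translate([6100, 150, 0]) cube([150, 2700, 2800]);
translate([3250, 150, 0]) cube([150, 1000, 2800]);
translate([3250, 2150, 0]) cube([150, 700, 2800]);


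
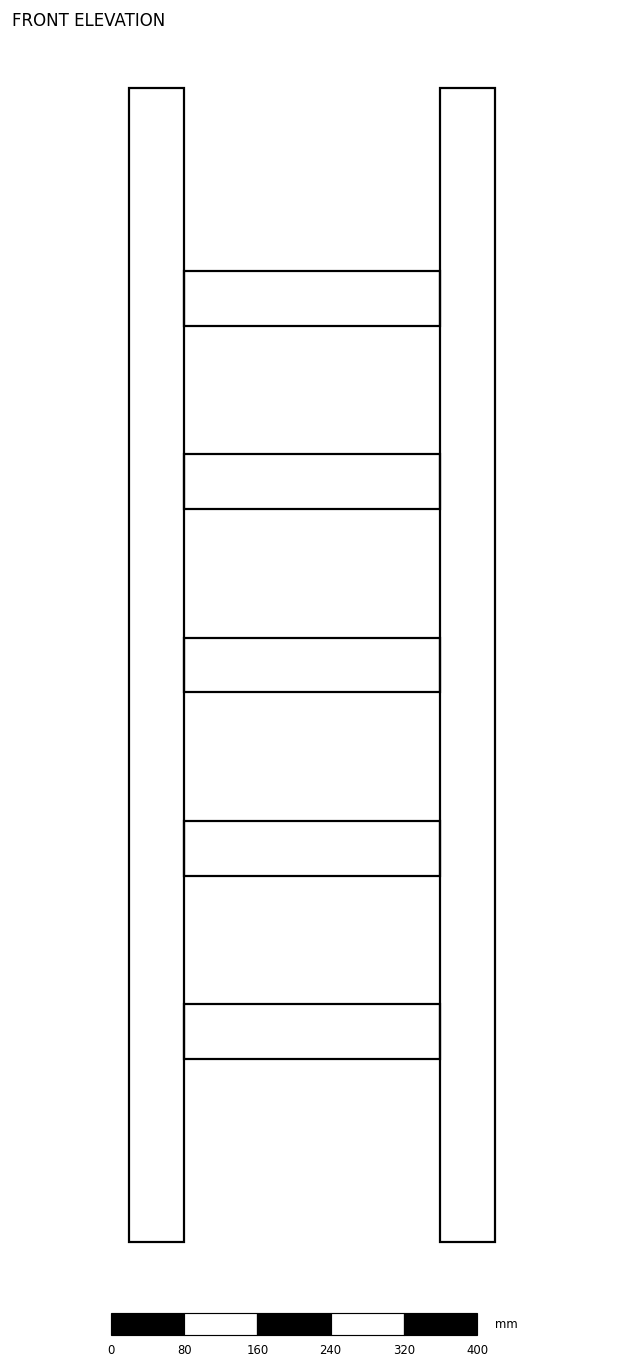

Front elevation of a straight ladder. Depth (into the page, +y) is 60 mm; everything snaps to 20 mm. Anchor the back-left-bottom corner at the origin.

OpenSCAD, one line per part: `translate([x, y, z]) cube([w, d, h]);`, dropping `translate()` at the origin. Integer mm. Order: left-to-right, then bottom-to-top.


cube([60, 60, 1260]);
translate([60, 0, 200]) cube([280, 60, 60]);
translate([60, 0, 400]) cube([280, 60, 60]);
translate([60, 0, 600]) cube([280, 60, 60]);
translate([60, 0, 800]) cube([280, 60, 60]);
translate([60, 0, 1000]) cube([280, 60, 60]);
translate([340, 0, 0]) cube([60, 60, 1260]);
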